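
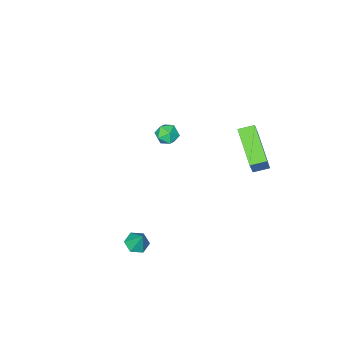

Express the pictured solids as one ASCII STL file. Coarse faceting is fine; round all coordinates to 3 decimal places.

solid 
facet normal -0.851 0.473 0.229
outer loop
vertex -2.896 1.583 3.217
vertex -2.265 3.243 2.135
vertex -3.762 0.829 1.555
endloop
endfacet
facet normal -0.303 -0.799 0.520
outer loop
vertex -3.055 0.437 1.365
vertex -2.896 1.583 3.217
vertex -3.762 0.829 1.555
endloop
endfacet
facet normal -0.851 0.473 0.229
outer loop
vertex -3.762 0.829 1.555
vertex -2.265 3.243 2.135
vertex -3.131 2.489 0.473
endloop
endfacet
facet normal -0.428 -0.374 -0.823
outer loop
vertex -3.131 2.489 0.473
vertex -3.055 0.437 1.365
vertex -3.762 0.829 1.555
endloop
endfacet
facet normal 0.428 0.374 0.823
outer loop
vertex -2.896 1.583 3.217
vertex -1.558 2.851 1.945
vertex -2.265 3.243 2.135
endloop
endfacet
facet normal -0.303 -0.799 0.520
outer loop
vertex -2.189 1.191 3.027
vertex -2.896 1.583 3.217
vertex -3.055 0.437 1.365
endloop
endfacet
facet normal 0.428 0.374 0.823
outer loop
vertex -2.189 1.191 3.027
vertex -1.558 2.851 1.945
vertex -2.896 1.583 3.217
endloop
endfacet
facet normal 0.303 0.799 -0.520
outer loop
vertex -2.265 3.243 2.135
vertex -1.558 2.851 1.945
vertex -3.131 2.489 0.473
endloop
endfacet
facet normal -0.428 -0.374 -0.823
outer loop
vertex -2.424 2.097 0.283
vertex -3.055 0.437 1.365
vertex -3.131 2.489 0.473
endloop
endfacet
facet normal 0.303 0.799 -0.520
outer loop
vertex -3.131 2.489 0.473
vertex -1.558 2.851 1.945
vertex -2.424 2.097 0.283
endloop
endfacet
facet normal 0.851 -0.473 -0.229
outer loop
vertex -2.424 2.097 0.283
vertex -2.189 1.191 3.027
vertex -3.055 0.437 1.365
endloop
endfacet
facet normal 0.851 -0.473 -0.229
outer loop
vertex -1.558 2.851 1.945
vertex -2.189 1.191 3.027
vertex -2.424 2.097 0.283
endloop
endfacet
facet normal -0.061 -0.482 -0.874
outer loop
vertex 4.042 0.685 -2.156
vertex 3.536 0.997 -2.293
vertex 4.083 1.216 -2.452
endloop
endfacet
facet normal 0.928 0.125 0.352
outer loop
vertex 4.042 0.685 -2.156
vertex 4.083 1.216 -2.452
vertex 3.604 1.543 -1.307
endloop
endfacet
facet normal -0.060 -0.484 -0.873
outer loop
vertex 4.083 1.216 -2.452
vertex 3.536 0.997 -2.293
vertex 3.577 1.528 -2.59
endloop
endfacet
facet normal 0.529 0.848 -0.021
outer loop
vertex 4.083 1.216 -2.452
vertex 3.577 1.528 -2.59
vertex 3.604 1.543 -1.307
endloop
endfacet
facet normal -0.060 -0.484 -0.873
outer loop
vertex 3.577 1.528 -2.59
vertex 3.536 0.997 -2.293
vertex 3.03 1.309 -2.431
endloop
endfacet
facet normal -0.372 0.928 -0.003
outer loop
vertex 3.577 1.528 -2.59
vertex 3.03 1.309 -2.431
vertex 3.604 1.543 -1.307
endloop
endfacet
facet normal -0.060 -0.484 -0.873
outer loop
vertex 3.03 1.309 -2.431
vertex 3.536 0.997 -2.293
vertex 2.989 0.778 -2.134
endloop
endfacet
facet normal -0.876 0.285 0.388
outer loop
vertex 3.03 1.309 -2.431
vertex 2.989 0.778 -2.134
vertex 3.604 1.543 -1.307
endloop
endfacet
facet normal -0.060 -0.484 -0.873
outer loop
vertex 2.989 0.778 -2.134
vertex 3.536 0.997 -2.293
vertex 3.495 0.466 -1.996
endloop
endfacet
facet normal -0.478 -0.439 0.761
outer loop
vertex 2.989 0.778 -2.134
vertex 3.495 0.466 -1.996
vertex 3.604 1.543 -1.307
endloop
endfacet
facet normal -0.062 -0.484 -0.873
outer loop
vertex 3.495 0.466 -1.996
vertex 3.536 0.997 -2.293
vertex 4.042 0.685 -2.156
endloop
endfacet
facet normal 0.425 -0.518 0.743
outer loop
vertex 3.495 0.466 -1.996
vertex 4.042 0.685 -2.156
vertex 3.604 1.543 -1.307
endloop
endfacet
facet normal -0.915 0.290 0.282
outer loop
vertex -2.322 -3.577 -0.744
vertex -2.097 -3.476 -0.118
vertex -2.077 -2.975 -0.568
endloop
endfacet
facet normal -0.799 0.444 -0.406
outer loop
vertex -2.322 -3.577 -0.744
vertex -2.077 -2.975 -0.568
vertex -1.92 -3.24 -1.167
endloop
endfacet
facet normal -0.646 -0.165 -0.745
outer loop
vertex -2.322 -3.577 -0.744
vertex -1.92 -3.24 -1.167
vertex -1.843 -3.904 -1.087
endloop
endfacet
facet normal -0.667 -0.695 -0.269
outer loop
vertex -2.322 -3.577 -0.744
vertex -1.843 -3.904 -1.087
vertex -1.953 -4.049 -0.439
endloop
endfacet
facet normal -0.833 -0.415 0.366
outer loop
vertex -2.322 -3.577 -0.744
vertex -1.953 -4.049 -0.439
vertex -2.097 -3.476 -0.118
endloop
endfacet
facet normal -0.224 0.868 -0.443
outer loop
vertex -1.92 -3.24 -1.167
vertex -2.077 -2.975 -0.568
vertex -1.447 -2.931 -0.801
endloop
endfacet
facet normal -0.414 0.617 0.669
outer loop
vertex -2.077 -2.975 -0.568
vertex -2.097 -3.476 -0.118
vertex -1.557 -3.076 -0.153
endloop
endfacet
facet normal -0.282 -0.522 0.805
outer loop
vertex -2.097 -3.476 -0.118
vertex -1.953 -4.049 -0.439
vertex -1.48 -3.74 -0.073
endloop
endfacet
facet normal -0.013 -0.975 -0.221
outer loop
vertex -1.953 -4.049 -0.439
vertex -1.843 -3.904 -1.087
vertex -1.323 -4.005 -0.672
endloop
endfacet
facet normal 0.022 -0.117 -0.993
outer loop
vertex -1.843 -3.904 -1.087
vertex -1.92 -3.24 -1.167
vertex -1.303 -3.504 -1.122
endloop
endfacet
facet normal 0.667 0.695 0.269
outer loop
vertex -1.078 -3.403 -0.496
vertex -1.447 -2.931 -0.801
vertex -1.557 -3.076 -0.153
endloop
endfacet
facet normal 0.646 0.165 0.745
outer loop
vertex -1.078 -3.403 -0.496
vertex -1.557 -3.076 -0.153
vertex -1.48 -3.74 -0.073
endloop
endfacet
facet normal 0.799 -0.444 0.406
outer loop
vertex -1.078 -3.403 -0.496
vertex -1.48 -3.74 -0.073
vertex -1.323 -4.005 -0.672
endloop
endfacet
facet normal 0.915 -0.290 -0.282
outer loop
vertex -1.078 -3.403 -0.496
vertex -1.323 -4.005 -0.672
vertex -1.303 -3.504 -1.122
endloop
endfacet
facet normal 0.833 0.415 -0.366
outer loop
vertex -1.078 -3.403 -0.496
vertex -1.303 -3.504 -1.122
vertex -1.447 -2.931 -0.801
endloop
endfacet
facet normal 0.013 0.975 0.221
outer loop
vertex -1.557 -3.076 -0.153
vertex -1.447 -2.931 -0.801
vertex -2.077 -2.975 -0.568
endloop
endfacet
facet normal -0.022 0.117 0.993
outer loop
vertex -1.48 -3.74 -0.073
vertex -1.557 -3.076 -0.153
vertex -2.097 -3.476 -0.118
endloop
endfacet
facet normal 0.224 -0.868 0.443
outer loop
vertex -1.323 -4.005 -0.672
vertex -1.48 -3.74 -0.073
vertex -1.953 -4.049 -0.439
endloop
endfacet
facet normal 0.414 -0.617 -0.669
outer loop
vertex -1.303 -3.504 -1.122
vertex -1.323 -4.005 -0.672
vertex -1.843 -3.904 -1.087
endloop
endfacet
facet normal 0.282 0.522 -0.805
outer loop
vertex -1.447 -2.931 -0.801
vertex -1.303 -3.504 -1.122
vertex -1.92 -3.24 -1.167
endloop
endfacet

endsolid


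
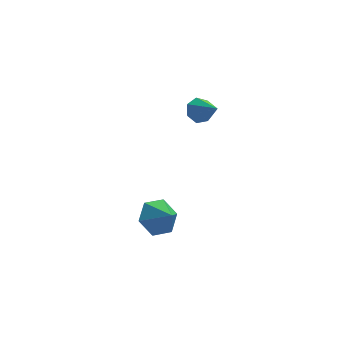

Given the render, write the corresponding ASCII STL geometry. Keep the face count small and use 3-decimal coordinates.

solid 
facet normal -0.439 0.703 -0.559
outer loop
vertex -0.148 -3.175 -3.019
vertex -0.996 -3.568 -2.848
vertex -0.658 -2.896 -2.268
endloop
endfacet
facet normal 0.837 0.067 0.543
outer loop
vertex -0.148 -3.175 -3.019
vertex -0.658 -2.896 -2.268
vertex -0.544 -4.292 -2.272
endloop
endfacet
facet normal -0.439 0.703 -0.559
outer loop
vertex -0.658 -2.896 -2.268
vertex -0.996 -3.568 -2.848
vertex -1.506 -3.289 -2.097
endloop
endfacet
facet normal 0.192 0.013 0.981
outer loop
vertex -0.658 -2.896 -2.268
vertex -1.506 -3.289 -2.097
vertex -0.544 -4.292 -2.272
endloop
endfacet
facet normal -0.439 0.703 -0.559
outer loop
vertex -1.506 -3.289 -2.097
vertex -0.996 -3.568 -2.848
vertex -1.844 -3.961 -2.677
endloop
endfacet
facet normal -0.371 -0.493 0.787
outer loop
vertex -1.506 -3.289 -2.097
vertex -1.844 -3.961 -2.677
vertex -0.544 -4.292 -2.272
endloop
endfacet
facet normal -0.439 0.703 -0.559
outer loop
vertex -1.844 -3.961 -2.677
vertex -0.996 -3.568 -2.848
vertex -1.334 -4.24 -3.428
endloop
endfacet
facet normal -0.289 -0.945 0.155
outer loop
vertex -1.844 -3.961 -2.677
vertex -1.334 -4.24 -3.428
vertex -0.544 -4.292 -2.272
endloop
endfacet
facet normal -0.439 0.703 -0.559
outer loop
vertex -1.334 -4.24 -3.428
vertex -0.996 -3.568 -2.848
vertex -0.486 -3.847 -3.599
endloop
endfacet
facet normal 0.356 -0.891 -0.283
outer loop
vertex -1.334 -4.24 -3.428
vertex -0.486 -3.847 -3.599
vertex -0.544 -4.292 -2.272
endloop
endfacet
facet normal -0.439 0.703 -0.559
outer loop
vertex -0.486 -3.847 -3.599
vertex -0.996 -3.568 -2.848
vertex -0.148 -3.175 -3.019
endloop
endfacet
facet normal 0.919 -0.385 -0.089
outer loop
vertex -0.486 -3.847 -3.599
vertex -0.148 -3.175 -3.019
vertex -0.544 -4.292 -2.272
endloop
endfacet
facet normal -0.421 0.755 -0.502
outer loop
vertex 1.233 -2.446 1.937
vertex 0.918 -2.263 2.476
vertex 1.504 -2.076 2.266
endloop
endfacet
facet normal 0.875 -0.308 -0.374
outer loop
vertex 1.233 -2.446 1.937
vertex 1.504 -2.076 2.266
vertex 1.462 -3.237 3.124
endloop
endfacet
facet normal -0.421 0.755 -0.503
outer loop
vertex 1.504 -2.076 2.266
vertex 0.918 -2.263 2.476
vertex 1.334 -1.847 2.752
endloop
endfacet
facet normal 0.953 0.157 0.259
outer loop
vertex 1.504 -2.076 2.266
vertex 1.334 -1.847 2.752
vertex 1.462 -3.237 3.124
endloop
endfacet
facet normal -0.422 0.755 -0.502
outer loop
vertex 1.334 -1.847 2.752
vertex 0.918 -2.263 2.476
vertex 0.851 -1.931 3.031
endloop
endfacet
facet normal 0.446 0.269 0.853
outer loop
vertex 1.334 -1.847 2.752
vertex 0.851 -1.931 3.031
vertex 1.462 -3.237 3.124
endloop
endfacet
facet normal -0.422 0.754 -0.502
outer loop
vertex 0.851 -1.931 3.031
vertex 0.918 -2.263 2.476
vertex 0.418 -2.266 2.892
endloop
endfacet
facet normal -0.266 -0.056 0.962
outer loop
vertex 0.851 -1.931 3.031
vertex 0.418 -2.266 2.892
vertex 1.462 -3.237 3.124
endloop
endfacet
facet normal -0.422 0.755 -0.502
outer loop
vertex 0.418 -2.266 2.892
vertex 0.918 -2.263 2.476
vertex 0.362 -2.598 2.44
endloop
endfacet
facet normal -0.646 -0.575 0.502
outer loop
vertex 0.418 -2.266 2.892
vertex 0.362 -2.598 2.44
vertex 1.462 -3.237 3.124
endloop
endfacet
facet normal -0.422 0.755 -0.502
outer loop
vertex 0.362 -2.598 2.44
vertex 0.918 -2.263 2.476
vertex 0.724 -2.678 2.015
endloop
endfacet
facet normal -0.408 -0.895 -0.179
outer loop
vertex 0.362 -2.598 2.44
vertex 0.724 -2.678 2.015
vertex 1.462 -3.237 3.124
endloop
endfacet
facet normal -0.421 0.755 -0.502
outer loop
vertex 0.724 -2.678 2.015
vertex 0.918 -2.263 2.476
vertex 1.233 -2.446 1.937
endloop
endfacet
facet normal 0.267 -0.777 -0.570
outer loop
vertex 0.724 -2.678 2.015
vertex 1.233 -2.446 1.937
vertex 1.462 -3.237 3.124
endloop
endfacet

endsolid


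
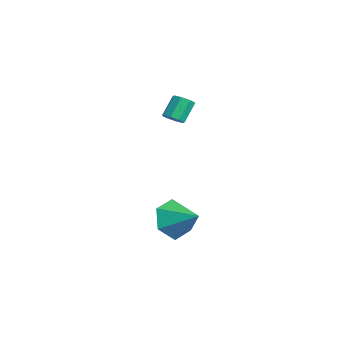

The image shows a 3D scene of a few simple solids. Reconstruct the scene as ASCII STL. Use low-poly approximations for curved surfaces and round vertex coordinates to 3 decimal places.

solid 
facet normal -0.746 -0.496 -0.444
outer loop
vertex 1.867 -3.591 -5.111
vertex 1.282 -3.485 -4.246
vertex 1.244 -2.754 -4.999
endloop
endfacet
facet normal 0.649 0.553 -0.523
outer loop
vertex 1.867 -3.591 -5.111
vertex 1.244 -2.754 -4.999
vertex 2.378 -2.755 -3.594
endloop
endfacet
facet normal -0.746 -0.496 -0.444
outer loop
vertex 1.244 -2.754 -4.999
vertex 1.282 -3.485 -4.246
vertex 0.658 -2.647 -4.134
endloop
endfacet
facet normal 0.083 0.994 -0.067
outer loop
vertex 1.244 -2.754 -4.999
vertex 0.658 -2.647 -4.134
vertex 2.378 -2.755 -3.594
endloop
endfacet
facet normal -0.746 -0.496 -0.444
outer loop
vertex 0.658 -2.647 -4.134
vertex 1.282 -3.485 -4.246
vertex 0.696 -3.378 -3.381
endloop
endfacet
facet normal -0.173 0.702 0.691
outer loop
vertex 0.658 -2.647 -4.134
vertex 0.696 -3.378 -3.381
vertex 2.378 -2.755 -3.594
endloop
endfacet
facet normal -0.746 -0.497 -0.444
outer loop
vertex 0.696 -3.378 -3.381
vertex 1.282 -3.485 -4.246
vertex 1.32 -4.215 -3.493
endloop
endfacet
facet normal 0.137 -0.031 0.990
outer loop
vertex 0.696 -3.378 -3.381
vertex 1.32 -4.215 -3.493
vertex 2.378 -2.755 -3.594
endloop
endfacet
facet normal -0.746 -0.496 -0.443
outer loop
vertex 1.32 -4.215 -3.493
vertex 1.282 -3.485 -4.246
vertex 1.905 -4.322 -4.358
endloop
endfacet
facet normal 0.702 -0.472 0.533
outer loop
vertex 1.32 -4.215 -3.493
vertex 1.905 -4.322 -4.358
vertex 2.378 -2.755 -3.594
endloop
endfacet
facet normal -0.746 -0.496 -0.444
outer loop
vertex 1.905 -4.322 -4.358
vertex 1.282 -3.485 -4.246
vertex 1.867 -3.591 -5.111
endloop
endfacet
facet normal 0.958 -0.180 -0.223
outer loop
vertex 1.905 -4.322 -4.358
vertex 1.867 -3.591 -5.111
vertex 2.378 -2.755 -3.594
endloop
endfacet
facet normal 0.359 -0.511 -0.781
outer loop
vertex -0.451 -2.533 0.402
vertex -0.767 -2.918 0.509
vertex -0.795 -2.498 0.221
endloop
endfacet
facet normal 0.307 0.855 -0.418
outer loop
vertex -0.451 -2.533 0.402
vertex -0.795 -2.498 0.221
vertex -0.857 -1.956 1.285
endloop
endfacet
facet normal 0.307 0.855 -0.418
outer loop
vertex -0.857 -1.956 1.285
vertex -0.795 -2.498 0.221
vertex -1.201 -1.921 1.104
endloop
endfacet
facet normal -0.360 0.509 0.782
outer loop
vertex -0.857 -1.956 1.285
vertex -1.201 -1.921 1.104
vertex -1.173 -2.342 1.391
endloop
endfacet
facet normal 0.359 -0.511 -0.781
outer loop
vertex -0.795 -2.498 0.221
vertex -0.767 -2.918 0.509
vertex -1.123 -2.71 0.209
endloop
endfacet
facet normal -0.408 0.667 -0.623
outer loop
vertex -0.795 -2.498 0.221
vertex -1.123 -2.71 0.209
vertex -1.201 -1.921 1.104
endloop
endfacet
facet normal -0.408 0.667 -0.623
outer loop
vertex -1.201 -1.921 1.104
vertex -1.123 -2.71 0.209
vertex -1.529 -2.133 1.092
endloop
endfacet
facet normal -0.358 0.510 0.782
outer loop
vertex -1.201 -1.921 1.104
vertex -1.529 -2.133 1.092
vertex -1.173 -2.342 1.391
endloop
endfacet
facet normal 0.360 -0.510 -0.781
outer loop
vertex -1.123 -2.71 0.209
vertex -0.767 -2.918 0.509
vertex -1.243 -3.044 0.372
endloop
endfacet
facet normal -0.881 0.090 -0.464
outer loop
vertex -1.123 -2.71 0.209
vertex -1.243 -3.044 0.372
vertex -1.529 -2.133 1.092
endloop
endfacet
facet normal -0.882 0.089 -0.463
outer loop
vertex -1.529 -2.133 1.092
vertex -1.243 -3.044 0.372
vertex -1.648 -2.467 1.255
endloop
endfacet
facet normal -0.358 0.509 0.782
outer loop
vertex -1.529 -2.133 1.092
vertex -1.648 -2.467 1.255
vertex -1.173 -2.342 1.391
endloop
endfacet
facet normal 0.360 -0.509 -0.782
outer loop
vertex -1.243 -3.044 0.372
vertex -0.767 -2.918 0.509
vertex -1.083 -3.304 0.615
endloop
endfacet
facet normal -0.839 -0.544 -0.029
outer loop
vertex -1.243 -3.044 0.372
vertex -1.083 -3.304 0.615
vertex -1.648 -2.467 1.255
endloop
endfacet
facet normal -0.839 -0.543 -0.031
outer loop
vertex -1.648 -2.467 1.255
vertex -1.083 -3.304 0.615
vertex -1.489 -2.727 1.498
endloop
endfacet
facet normal -0.358 0.511 0.781
outer loop
vertex -1.648 -2.467 1.255
vertex -1.489 -2.727 1.498
vertex -1.173 -2.342 1.391
endloop
endfacet
facet normal 0.360 -0.509 -0.782
outer loop
vertex -1.083 -3.304 0.615
vertex -0.767 -2.918 0.509
vertex -0.739 -3.339 0.796
endloop
endfacet
facet normal -0.307 -0.855 0.418
outer loop
vertex -1.083 -3.304 0.615
vertex -0.739 -3.339 0.796
vertex -1.489 -2.727 1.498
endloop
endfacet
facet normal -0.307 -0.855 0.418
outer loop
vertex -1.489 -2.727 1.498
vertex -0.739 -3.339 0.796
vertex -1.145 -2.762 1.679
endloop
endfacet
facet normal -0.359 0.511 0.781
outer loop
vertex -1.489 -2.727 1.498
vertex -1.145 -2.762 1.679
vertex -1.173 -2.342 1.391
endloop
endfacet
facet normal 0.358 -0.510 -0.782
outer loop
vertex -0.739 -3.339 0.796
vertex -0.767 -2.918 0.509
vertex -0.411 -3.127 0.808
endloop
endfacet
facet normal 0.408 -0.667 0.623
outer loop
vertex -0.739 -3.339 0.796
vertex -0.411 -3.127 0.808
vertex -1.145 -2.762 1.679
endloop
endfacet
facet normal 0.408 -0.667 0.623
outer loop
vertex -1.145 -2.762 1.679
vertex -0.411 -3.127 0.808
vertex -0.817 -2.55 1.691
endloop
endfacet
facet normal -0.359 0.511 0.781
outer loop
vertex -1.145 -2.762 1.679
vertex -0.817 -2.55 1.691
vertex -1.173 -2.342 1.391
endloop
endfacet
facet normal 0.358 -0.509 -0.782
outer loop
vertex -0.411 -3.127 0.808
vertex -0.767 -2.918 0.509
vertex -0.292 -2.793 0.645
endloop
endfacet
facet normal 0.882 -0.088 0.463
outer loop
vertex -0.411 -3.127 0.808
vertex -0.292 -2.793 0.645
vertex -0.817 -2.55 1.691
endloop
endfacet
facet normal 0.881 -0.091 0.463
outer loop
vertex -0.817 -2.55 1.691
vertex -0.292 -2.793 0.645
vertex -0.697 -2.216 1.528
endloop
endfacet
facet normal -0.360 0.510 0.781
outer loop
vertex -0.817 -2.55 1.691
vertex -0.697 -2.216 1.528
vertex -1.173 -2.342 1.391
endloop
endfacet
facet normal 0.358 -0.511 -0.781
outer loop
vertex -0.292 -2.793 0.645
vertex -0.767 -2.918 0.509
vertex -0.451 -2.533 0.402
endloop
endfacet
facet normal 0.840 0.542 0.031
outer loop
vertex -0.292 -2.793 0.645
vertex -0.451 -2.533 0.402
vertex -0.697 -2.216 1.528
endloop
endfacet
facet normal 0.839 0.544 0.030
outer loop
vertex -0.697 -2.216 1.528
vertex -0.451 -2.533 0.402
vertex -0.857 -1.956 1.285
endloop
endfacet
facet normal -0.360 0.509 0.782
outer loop
vertex -0.697 -2.216 1.528
vertex -0.857 -1.956 1.285
vertex -1.173 -2.342 1.391
endloop
endfacet

endsolid


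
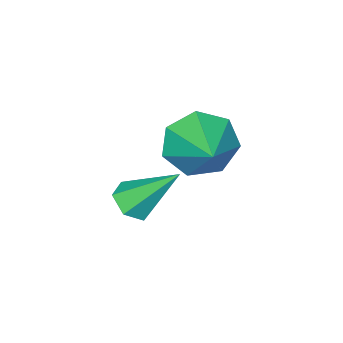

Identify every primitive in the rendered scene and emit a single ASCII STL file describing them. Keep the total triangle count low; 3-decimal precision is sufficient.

solid 
facet normal 0.301 -0.598 -0.743
outer loop
vertex -1.047 -0.569 3.367
vertex -1.425 -0.369 3.053
vertex -0.945 -0.145 3.067
endloop
endfacet
facet normal 0.805 0.201 0.558
outer loop
vertex -1.047 -0.569 3.367
vertex -0.945 -0.145 3.067
vertex -1.875 0.529 4.167
endloop
endfacet
facet normal 0.301 -0.598 -0.743
outer loop
vertex -0.945 -0.145 3.067
vertex -1.425 -0.369 3.053
vertex -1.322 0.056 2.753
endloop
endfacet
facet normal 0.520 0.850 -0.081
outer loop
vertex -0.945 -0.145 3.067
vertex -1.322 0.056 2.753
vertex -1.875 0.529 4.167
endloop
endfacet
facet normal 0.302 -0.598 -0.743
outer loop
vertex -1.322 0.056 2.753
vertex -1.425 -0.369 3.053
vertex -1.802 -0.169 2.739
endloop
endfacet
facet normal -0.375 0.825 -0.423
outer loop
vertex -1.322 0.056 2.753
vertex -1.802 -0.169 2.739
vertex -1.875 0.529 4.167
endloop
endfacet
facet normal 0.301 -0.598 -0.742
outer loop
vertex -1.802 -0.169 2.739
vertex -1.425 -0.369 3.053
vertex -1.905 -0.593 3.039
endloop
endfacet
facet normal -0.981 0.151 -0.124
outer loop
vertex -1.802 -0.169 2.739
vertex -1.905 -0.593 3.039
vertex -1.875 0.529 4.167
endloop
endfacet
facet normal 0.301 -0.598 -0.743
outer loop
vertex -1.905 -0.593 3.039
vertex -1.425 -0.369 3.053
vertex -1.527 -0.793 3.353
endloop
endfacet
facet normal -0.694 -0.501 0.517
outer loop
vertex -1.905 -0.593 3.039
vertex -1.527 -0.793 3.353
vertex -1.875 0.529 4.167
endloop
endfacet
facet normal 0.301 -0.598 -0.743
outer loop
vertex -1.527 -0.793 3.353
vertex -1.425 -0.369 3.053
vertex -1.047 -0.569 3.367
endloop
endfacet
facet normal 0.197 -0.476 0.857
outer loop
vertex -1.527 -0.793 3.353
vertex -1.047 -0.569 3.367
vertex -1.875 0.529 4.167
endloop
endfacet
facet normal -0.523 -0.744 -0.417
outer loop
vertex -3.246 -0.575 2.646
vertex -3.723 -0.646 3.37
vertex -3.87 -0.15 2.67
endloop
endfacet
facet normal 0.441 0.680 -0.586
outer loop
vertex -3.246 -0.575 2.646
vertex -3.87 -0.15 2.67
vertex -2.997 0.386 3.95
endloop
endfacet
facet normal -0.522 -0.744 -0.417
outer loop
vertex -3.87 -0.15 2.67
vertex -3.723 -0.646 3.37
vertex -4.383 -0.099 3.221
endloop
endfacet
facet normal -0.191 0.945 -0.265
outer loop
vertex -3.87 -0.15 2.67
vertex -4.383 -0.099 3.221
vertex -2.997 0.386 3.95
endloop
endfacet
facet normal -0.522 -0.744 -0.418
outer loop
vertex -4.383 -0.099 3.221
vertex -3.723 -0.646 3.37
vertex -4.4 -0.46 3.884
endloop
endfacet
facet normal -0.485 0.773 0.408
outer loop
vertex -4.383 -0.099 3.221
vertex -4.4 -0.46 3.884
vertex -2.997 0.386 3.95
endloop
endfacet
facet normal -0.522 -0.744 -0.418
outer loop
vertex -4.4 -0.46 3.884
vertex -3.723 -0.646 3.37
vertex -3.907 -0.961 4.16
endloop
endfacet
facet normal -0.221 0.294 0.930
outer loop
vertex -4.4 -0.46 3.884
vertex -3.907 -0.961 4.16
vertex -2.997 0.386 3.95
endloop
endfacet
facet normal -0.524 -0.742 -0.418
outer loop
vertex -3.907 -0.961 4.16
vertex -3.723 -0.646 3.37
vertex -3.276 -1.226 3.84
endloop
endfacet
facet normal 0.404 -0.132 0.905
outer loop
vertex -3.907 -0.961 4.16
vertex -3.276 -1.226 3.84
vertex -2.997 0.386 3.95
endloop
endfacet
facet normal -0.524 -0.742 -0.418
outer loop
vertex -3.276 -1.226 3.84
vertex -3.723 -0.646 3.37
vertex -2.982 -1.054 3.166
endloop
endfacet
facet normal 0.917 -0.183 0.353
outer loop
vertex -3.276 -1.226 3.84
vertex -2.982 -1.054 3.166
vertex -2.997 0.386 3.95
endloop
endfacet
facet normal -0.524 -0.742 -0.418
outer loop
vertex -2.982 -1.054 3.166
vertex -3.723 -0.646 3.37
vertex -3.246 -0.575 2.646
endloop
endfacet
facet normal 0.934 0.178 -0.310
outer loop
vertex -2.982 -1.054 3.166
vertex -3.246 -0.575 2.646
vertex -2.997 0.386 3.95
endloop
endfacet

endsolid


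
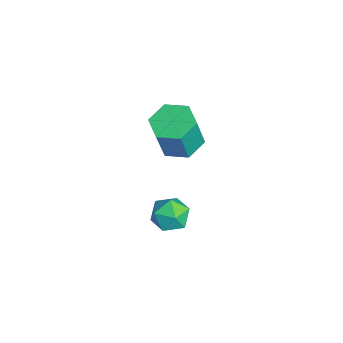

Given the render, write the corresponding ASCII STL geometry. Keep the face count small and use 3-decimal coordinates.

solid 
facet normal -0.196 0.227 -0.954
outer loop
vertex -2.812 -2.711 0.224
vertex -3.312 -2.012 0.493
vertex -2.432 -1.903 0.338
endloop
endfacet
facet normal 0.885 -0.378 -0.272
outer loop
vertex -2.812 -2.711 0.224
vertex -2.432 -1.903 0.338
vertex -2.489 -3.086 1.797
endloop
endfacet
facet normal 0.884 -0.379 -0.273
outer loop
vertex -2.489 -3.086 1.797
vertex -2.432 -1.903 0.338
vertex -2.108 -2.279 1.912
endloop
endfacet
facet normal 0.196 -0.229 0.954
outer loop
vertex -2.489 -3.086 1.797
vertex -2.108 -2.279 1.912
vertex -2.988 -2.388 2.067
endloop
endfacet
facet normal -0.196 0.229 -0.954
outer loop
vertex -2.432 -1.903 0.338
vertex -3.312 -2.012 0.493
vertex -2.931 -1.205 0.608
endloop
endfacet
facet normal 0.808 0.588 -0.026
outer loop
vertex -2.432 -1.903 0.338
vertex -2.931 -1.205 0.608
vertex -2.108 -2.279 1.912
endloop
endfacet
facet normal 0.808 0.588 -0.026
outer loop
vertex -2.108 -2.279 1.912
vertex -2.931 -1.205 0.608
vertex -2.608 -1.58 2.182
endloop
endfacet
facet normal 0.196 -0.228 0.954
outer loop
vertex -2.108 -2.279 1.912
vertex -2.608 -1.58 2.182
vertex -2.988 -2.388 2.067
endloop
endfacet
facet normal -0.196 0.229 -0.954
outer loop
vertex -2.931 -1.205 0.608
vertex -3.312 -2.012 0.493
vertex -3.811 -1.314 0.763
endloop
endfacet
facet normal -0.076 0.966 0.246
outer loop
vertex -2.931 -1.205 0.608
vertex -3.811 -1.314 0.763
vertex -2.608 -1.58 2.182
endloop
endfacet
facet normal -0.077 0.966 0.246
outer loop
vertex -2.608 -1.58 2.182
vertex -3.811 -1.314 0.763
vertex -3.488 -1.689 2.336
endloop
endfacet
facet normal 0.195 -0.228 0.954
outer loop
vertex -2.608 -1.58 2.182
vertex -3.488 -1.689 2.336
vertex -2.988 -2.388 2.067
endloop
endfacet
facet normal -0.196 0.229 -0.954
outer loop
vertex -3.811 -1.314 0.763
vertex -3.312 -2.012 0.493
vertex -4.192 -2.121 0.648
endloop
endfacet
facet normal -0.885 0.379 0.272
outer loop
vertex -3.811 -1.314 0.763
vertex -4.192 -2.121 0.648
vertex -3.488 -1.689 2.336
endloop
endfacet
facet normal -0.885 0.378 0.272
outer loop
vertex -3.488 -1.689 2.336
vertex -4.192 -2.121 0.648
vertex -3.868 -2.497 2.222
endloop
endfacet
facet normal 0.196 -0.227 0.954
outer loop
vertex -3.488 -1.689 2.336
vertex -3.868 -2.497 2.222
vertex -2.988 -2.388 2.067
endloop
endfacet
facet normal -0.196 0.228 -0.954
outer loop
vertex -4.192 -2.121 0.648
vertex -3.312 -2.012 0.493
vertex -3.692 -2.82 0.378
endloop
endfacet
facet normal -0.808 -0.588 0.026
outer loop
vertex -4.192 -2.121 0.648
vertex -3.692 -2.82 0.378
vertex -3.868 -2.497 2.222
endloop
endfacet
facet normal -0.808 -0.588 0.026
outer loop
vertex -3.868 -2.497 2.222
vertex -3.692 -2.82 0.378
vertex -3.369 -3.195 1.952
endloop
endfacet
facet normal 0.196 -0.229 0.954
outer loop
vertex -3.868 -2.497 2.222
vertex -3.369 -3.195 1.952
vertex -2.988 -2.388 2.067
endloop
endfacet
facet normal -0.195 0.228 -0.954
outer loop
vertex -3.692 -2.82 0.378
vertex -3.312 -2.012 0.493
vertex -2.812 -2.711 0.224
endloop
endfacet
facet normal 0.077 -0.966 -0.246
outer loop
vertex -3.692 -2.82 0.378
vertex -2.812 -2.711 0.224
vertex -3.369 -3.195 1.952
endloop
endfacet
facet normal 0.076 -0.966 -0.246
outer loop
vertex -3.369 -3.195 1.952
vertex -2.812 -2.711 0.224
vertex -2.489 -3.086 1.797
endloop
endfacet
facet normal 0.196 -0.229 0.954
outer loop
vertex -3.369 -3.195 1.952
vertex -2.489 -3.086 1.797
vertex -2.988 -2.388 2.067
endloop
endfacet
facet normal -0.349 0.614 0.708
outer loop
vertex -2.964 -2.231 -2.767
vertex -2.453 -2.579 -2.213
vertex -2.2 -1.924 -2.656
endloop
endfacet
facet normal -0.380 0.922 0.066
outer loop
vertex -2.964 -2.231 -2.767
vertex -2.2 -1.924 -2.656
vertex -2.511 -1.997 -3.423
endloop
endfacet
facet normal -0.781 0.512 -0.357
outer loop
vertex -2.964 -2.231 -2.767
vertex -2.511 -1.997 -3.423
vertex -2.956 -2.698 -3.454
endloop
endfacet
facet normal -0.998 -0.051 0.023
outer loop
vertex -2.964 -2.231 -2.767
vertex -2.956 -2.698 -3.454
vertex -2.92 -3.058 -2.706
endloop
endfacet
facet normal -0.731 0.011 0.682
outer loop
vertex -2.964 -2.231 -2.767
vertex -2.92 -3.058 -2.706
vertex -2.453 -2.579 -2.213
endloop
endfacet
facet normal 0.281 0.938 -0.203
outer loop
vertex -2.511 -1.997 -3.423
vertex -2.2 -1.924 -2.656
vertex -1.72 -2.202 -3.274
endloop
endfacet
facet normal 0.331 0.438 0.836
outer loop
vertex -2.2 -1.924 -2.656
vertex -2.453 -2.579 -2.213
vertex -1.684 -2.562 -2.526
endloop
endfacet
facet normal -0.288 -0.536 0.794
outer loop
vertex -2.453 -2.579 -2.213
vertex -2.92 -3.058 -2.706
vertex -2.129 -3.263 -2.557
endloop
endfacet
facet normal -0.720 -0.638 -0.272
outer loop
vertex -2.92 -3.058 -2.706
vertex -2.956 -2.698 -3.454
vertex -2.44 -3.336 -3.324
endloop
endfacet
facet normal -0.368 0.273 -0.889
outer loop
vertex -2.956 -2.698 -3.454
vertex -2.511 -1.997 -3.423
vertex -2.187 -2.681 -3.767
endloop
endfacet
facet normal 0.998 0.051 -0.023
outer loop
vertex -1.676 -3.029 -3.213
vertex -1.72 -2.202 -3.274
vertex -1.684 -2.562 -2.526
endloop
endfacet
facet normal 0.781 -0.512 0.357
outer loop
vertex -1.676 -3.029 -3.213
vertex -1.684 -2.562 -2.526
vertex -2.129 -3.263 -2.557
endloop
endfacet
facet normal 0.380 -0.922 -0.066
outer loop
vertex -1.676 -3.029 -3.213
vertex -2.129 -3.263 -2.557
vertex -2.44 -3.336 -3.324
endloop
endfacet
facet normal 0.349 -0.614 -0.708
outer loop
vertex -1.676 -3.029 -3.213
vertex -2.44 -3.336 -3.324
vertex -2.187 -2.681 -3.767
endloop
endfacet
facet normal 0.731 -0.011 -0.682
outer loop
vertex -1.676 -3.029 -3.213
vertex -2.187 -2.681 -3.767
vertex -1.72 -2.202 -3.274
endloop
endfacet
facet normal 0.720 0.638 0.272
outer loop
vertex -1.684 -2.562 -2.526
vertex -1.72 -2.202 -3.274
vertex -2.2 -1.924 -2.656
endloop
endfacet
facet normal 0.368 -0.273 0.889
outer loop
vertex -2.129 -3.263 -2.557
vertex -1.684 -2.562 -2.526
vertex -2.453 -2.579 -2.213
endloop
endfacet
facet normal -0.281 -0.938 0.203
outer loop
vertex -2.44 -3.336 -3.324
vertex -2.129 -3.263 -2.557
vertex -2.92 -3.058 -2.706
endloop
endfacet
facet normal -0.331 -0.438 -0.836
outer loop
vertex -2.187 -2.681 -3.767
vertex -2.44 -3.336 -3.324
vertex -2.956 -2.698 -3.454
endloop
endfacet
facet normal 0.288 0.536 -0.794
outer loop
vertex -1.72 -2.202 -3.274
vertex -2.187 -2.681 -3.767
vertex -2.511 -1.997 -3.423
endloop
endfacet

endsolid


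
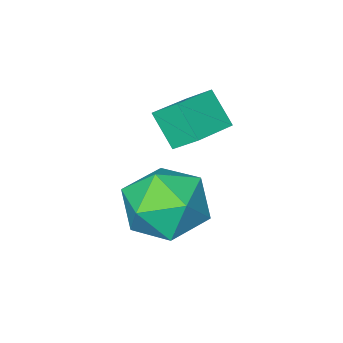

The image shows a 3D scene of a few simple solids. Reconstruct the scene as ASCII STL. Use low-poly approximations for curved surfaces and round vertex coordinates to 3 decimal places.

solid 
facet normal -0.949 -0.274 -0.159
outer loop
vertex -3.932 -0.935 3.87
vertex -4.23 -0.258 4.482
vertex -4.008 -0.144 2.958
endloop
endfacet
facet normal 0.311 -0.705 -0.637
outer loop
vertex -2.69 0.238 3.178
vertex -3.932 -0.935 3.87
vertex -4.008 -0.144 2.958
endloop
endfacet
facet normal -0.948 -0.275 -0.159
outer loop
vertex -4.008 -0.144 2.958
vertex -4.23 -0.258 4.482
vertex -4.307 0.533 3.57
endloop
endfacet
facet normal -0.064 0.654 -0.754
outer loop
vertex -4.307 0.533 3.57
vertex -2.69 0.238 3.178
vertex -4.008 -0.144 2.958
endloop
endfacet
facet normal 0.064 -0.654 0.754
outer loop
vertex -3.932 -0.935 3.87
vertex -2.912 0.124 4.702
vertex -4.23 -0.258 4.482
endloop
endfacet
facet normal 0.311 -0.705 -0.638
outer loop
vertex -2.613 -0.553 4.09
vertex -3.932 -0.935 3.87
vertex -2.69 0.238 3.178
endloop
endfacet
facet normal 0.064 -0.654 0.754
outer loop
vertex -2.613 -0.553 4.09
vertex -2.912 0.124 4.702
vertex -3.932 -0.935 3.87
endloop
endfacet
facet normal -0.311 0.705 0.638
outer loop
vertex -4.23 -0.258 4.482
vertex -2.912 0.124 4.702
vertex -4.307 0.533 3.57
endloop
endfacet
facet normal -0.064 0.654 -0.754
outer loop
vertex -2.988 0.915 3.79
vertex -2.69 0.238 3.178
vertex -4.307 0.533 3.57
endloop
endfacet
facet normal -0.311 0.705 0.637
outer loop
vertex -4.307 0.533 3.57
vertex -2.912 0.124 4.702
vertex -2.988 0.915 3.79
endloop
endfacet
facet normal 0.948 0.275 0.158
outer loop
vertex -2.988 0.915 3.79
vertex -2.613 -0.553 4.09
vertex -2.69 0.238 3.178
endloop
endfacet
facet normal 0.948 0.275 0.159
outer loop
vertex -2.912 0.124 4.702
vertex -2.613 -0.553 4.09
vertex -2.988 0.915 3.79
endloop
endfacet
facet normal -0.201 0.403 0.893
outer loop
vertex -2.013 1.791 2.338
vertex -2.985 1.03 2.463
vertex -1.867 0.681 2.872
endloop
endfacet
facet normal 0.499 0.428 0.754
outer loop
vertex -2.013 1.791 2.338
vertex -1.867 0.681 2.872
vertex -1.017 1.101 2.071
endloop
endfacet
facet normal 0.590 0.794 0.148
outer loop
vertex -2.013 1.791 2.338
vertex -1.017 1.101 2.071
vertex -1.61 1.71 1.167
endloop
endfacet
facet normal -0.053 0.995 -0.087
outer loop
vertex -2.013 1.791 2.338
vertex -1.61 1.71 1.167
vertex -2.826 1.666 1.409
endloop
endfacet
facet normal -0.542 0.753 0.373
outer loop
vertex -2.013 1.791 2.338
vertex -2.826 1.666 1.409
vertex -2.985 1.03 2.463
endloop
endfacet
facet normal 0.726 -0.240 0.644
outer loop
vertex -1.017 1.101 2.071
vertex -1.867 0.681 2.872
vertex -1.374 -0.086 2.031
endloop
endfacet
facet normal -0.406 -0.281 0.870
outer loop
vertex -1.867 0.681 2.872
vertex -2.985 1.03 2.463
vertex -2.59 -0.13 2.273
endloop
endfacet
facet normal -0.957 0.287 0.029
outer loop
vertex -2.985 1.03 2.463
vertex -2.826 1.666 1.409
vertex -3.183 0.479 1.369
endloop
endfacet
facet normal -0.167 0.678 -0.716
outer loop
vertex -2.826 1.666 1.409
vertex -1.61 1.71 1.167
vertex -2.333 0.899 0.568
endloop
endfacet
facet normal 0.874 0.352 -0.336
outer loop
vertex -1.61 1.71 1.167
vertex -1.017 1.101 2.071
vertex -1.215 0.55 0.977
endloop
endfacet
facet normal 0.053 -0.995 0.087
outer loop
vertex -2.187 -0.211 1.102
vertex -1.374 -0.086 2.031
vertex -2.59 -0.13 2.273
endloop
endfacet
facet normal -0.590 -0.794 -0.148
outer loop
vertex -2.187 -0.211 1.102
vertex -2.59 -0.13 2.273
vertex -3.183 0.479 1.369
endloop
endfacet
facet normal -0.499 -0.428 -0.754
outer loop
vertex -2.187 -0.211 1.102
vertex -3.183 0.479 1.369
vertex -2.333 0.899 0.568
endloop
endfacet
facet normal 0.201 -0.403 -0.893
outer loop
vertex -2.187 -0.211 1.102
vertex -2.333 0.899 0.568
vertex -1.215 0.55 0.977
endloop
endfacet
facet normal 0.542 -0.753 -0.373
outer loop
vertex -2.187 -0.211 1.102
vertex -1.215 0.55 0.977
vertex -1.374 -0.086 2.031
endloop
endfacet
facet normal 0.167 -0.678 0.716
outer loop
vertex -2.59 -0.13 2.273
vertex -1.374 -0.086 2.031
vertex -1.867 0.681 2.872
endloop
endfacet
facet normal -0.874 -0.352 0.336
outer loop
vertex -3.183 0.479 1.369
vertex -2.59 -0.13 2.273
vertex -2.985 1.03 2.463
endloop
endfacet
facet normal -0.726 0.240 -0.644
outer loop
vertex -2.333 0.899 0.568
vertex -3.183 0.479 1.369
vertex -2.826 1.666 1.409
endloop
endfacet
facet normal 0.406 0.281 -0.870
outer loop
vertex -1.215 0.55 0.977
vertex -2.333 0.899 0.568
vertex -1.61 1.71 1.167
endloop
endfacet
facet normal 0.957 -0.287 -0.029
outer loop
vertex -1.374 -0.086 2.031
vertex -1.215 0.55 0.977
vertex -1.017 1.101 2.071
endloop
endfacet

endsolid


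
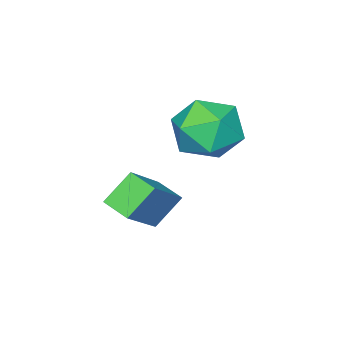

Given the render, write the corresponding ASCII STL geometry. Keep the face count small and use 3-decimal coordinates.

solid 
facet normal -0.744 -0.170 -0.646
outer loop
vertex 0.245 1.792 -1.958
vertex 0.244 2.73 -2.204
vertex 1.107 1.549 -2.887
endloop
endfacet
facet normal 0.001 -0.967 0.254
outer loop
vertex 2.596 1.89 -1.596
vertex 0.245 1.792 -1.958
vertex 1.107 1.549 -2.887
endloop
endfacet
facet normal -0.744 -0.170 -0.646
outer loop
vertex 1.107 1.549 -2.887
vertex 0.244 2.73 -2.204
vertex 1.106 2.487 -3.133
endloop
endfacet
facet normal 0.668 -0.188 -0.720
outer loop
vertex 1.106 2.487 -3.133
vertex 2.596 1.89 -1.596
vertex 1.107 1.549 -2.887
endloop
endfacet
facet normal -0.668 0.188 0.720
outer loop
vertex 0.245 1.792 -1.958
vertex 1.733 3.071 -0.913
vertex 0.244 2.73 -2.204
endloop
endfacet
facet normal 0.001 -0.967 0.254
outer loop
vertex 1.734 2.133 -0.667
vertex 0.245 1.792 -1.958
vertex 2.596 1.89 -1.596
endloop
endfacet
facet normal -0.668 0.188 0.720
outer loop
vertex 1.734 2.133 -0.667
vertex 1.733 3.071 -0.913
vertex 0.245 1.792 -1.958
endloop
endfacet
facet normal -0.001 0.967 -0.254
outer loop
vertex 0.244 2.73 -2.204
vertex 1.733 3.071 -0.913
vertex 1.106 2.487 -3.133
endloop
endfacet
facet normal 0.668 -0.188 -0.720
outer loop
vertex 2.595 2.828 -1.842
vertex 2.596 1.89 -1.596
vertex 1.106 2.487 -3.133
endloop
endfacet
facet normal -0.001 0.967 -0.254
outer loop
vertex 1.106 2.487 -3.133
vertex 1.733 3.071 -0.913
vertex 2.595 2.828 -1.842
endloop
endfacet
facet normal 0.744 0.170 0.646
outer loop
vertex 2.595 2.828 -1.842
vertex 1.734 2.133 -0.667
vertex 2.596 1.89 -1.596
endloop
endfacet
facet normal 0.744 0.170 0.646
outer loop
vertex 1.733 3.071 -0.913
vertex 1.734 2.133 -0.667
vertex 2.595 2.828 -1.842
endloop
endfacet
facet normal -0.832 0.552 0.056
outer loop
vertex -1.55 3.521 -0.173
vertex -2.216 2.548 -0.485
vertex -1.985 2.777 0.691
endloop
endfacet
facet normal -0.337 0.791 0.511
outer loop
vertex -1.55 3.521 -0.173
vertex -1.985 2.777 0.691
vertex -0.847 3.209 0.774
endloop
endfacet
facet normal 0.245 0.960 0.134
outer loop
vertex -1.55 3.521 -0.173
vertex -0.847 3.209 0.774
vertex -0.375 3.246 -0.35
endloop
endfacet
facet normal 0.110 0.826 -0.553
outer loop
vertex -1.55 3.521 -0.173
vertex -0.375 3.246 -0.35
vertex -1.221 2.837 -1.128
endloop
endfacet
facet normal -0.556 0.573 -0.602
outer loop
vertex -1.55 3.521 -0.173
vertex -1.221 2.837 -1.128
vertex -2.216 2.548 -0.485
endloop
endfacet
facet normal -0.167 0.257 0.952
outer loop
vertex -0.847 3.209 0.774
vertex -1.985 2.777 0.691
vertex -1.079 2.043 1.048
endloop
endfacet
facet normal -0.968 -0.130 0.215
outer loop
vertex -1.985 2.777 0.691
vertex -2.216 2.548 -0.485
vertex -1.925 1.634 0.27
endloop
endfacet
facet normal -0.520 -0.096 -0.848
outer loop
vertex -2.216 2.548 -0.485
vertex -1.221 2.837 -1.128
vertex -1.453 1.671 -0.854
endloop
endfacet
facet normal 0.557 0.313 -0.770
outer loop
vertex -1.221 2.837 -1.128
vertex -0.375 3.246 -0.35
vertex -0.315 2.103 -0.771
endloop
endfacet
facet normal 0.775 0.530 0.343
outer loop
vertex -0.375 3.246 -0.35
vertex -0.847 3.209 0.774
vertex -0.084 2.332 0.405
endloop
endfacet
facet normal -0.110 -0.826 0.553
outer loop
vertex -0.75 1.359 0.093
vertex -1.079 2.043 1.048
vertex -1.925 1.634 0.27
endloop
endfacet
facet normal -0.245 -0.960 -0.134
outer loop
vertex -0.75 1.359 0.093
vertex -1.925 1.634 0.27
vertex -1.453 1.671 -0.854
endloop
endfacet
facet normal 0.337 -0.791 -0.511
outer loop
vertex -0.75 1.359 0.093
vertex -1.453 1.671 -0.854
vertex -0.315 2.103 -0.771
endloop
endfacet
facet normal 0.832 -0.552 -0.056
outer loop
vertex -0.75 1.359 0.093
vertex -0.315 2.103 -0.771
vertex -0.084 2.332 0.405
endloop
endfacet
facet normal 0.556 -0.573 0.602
outer loop
vertex -0.75 1.359 0.093
vertex -0.084 2.332 0.405
vertex -1.079 2.043 1.048
endloop
endfacet
facet normal -0.557 -0.313 0.770
outer loop
vertex -1.925 1.634 0.27
vertex -1.079 2.043 1.048
vertex -1.985 2.777 0.691
endloop
endfacet
facet normal -0.775 -0.530 -0.343
outer loop
vertex -1.453 1.671 -0.854
vertex -1.925 1.634 0.27
vertex -2.216 2.548 -0.485
endloop
endfacet
facet normal 0.167 -0.257 -0.952
outer loop
vertex -0.315 2.103 -0.771
vertex -1.453 1.671 -0.854
vertex -1.221 2.837 -1.128
endloop
endfacet
facet normal 0.968 0.130 -0.215
outer loop
vertex -0.084 2.332 0.405
vertex -0.315 2.103 -0.771
vertex -0.375 3.246 -0.35
endloop
endfacet
facet normal 0.520 0.096 0.848
outer loop
vertex -1.079 2.043 1.048
vertex -0.084 2.332 0.405
vertex -0.847 3.209 0.774
endloop
endfacet

endsolid


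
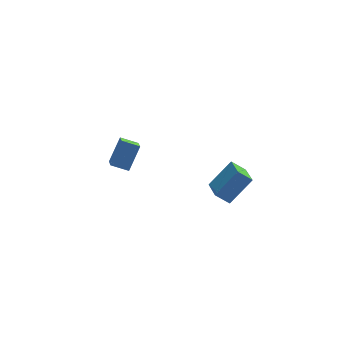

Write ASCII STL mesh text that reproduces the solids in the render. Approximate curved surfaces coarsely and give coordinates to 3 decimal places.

solid 
facet normal -0.740 0.184 0.647
outer loop
vertex 1.64 -4.405 5.015
vertex 1.618 -2.757 4.521
vertex 0.206 -4.875 3.51
endloop
endfacet
facet normal 0.013 -0.958 0.287
outer loop
vertex 1.042 -5.083 2.779
vertex 1.64 -4.405 5.015
vertex 0.206 -4.875 3.51
endloop
endfacet
facet normal -0.740 0.184 0.647
outer loop
vertex 0.206 -4.875 3.51
vertex 1.618 -2.757 4.521
vertex 0.185 -3.227 3.017
endloop
endfacet
facet normal -0.673 -0.220 -0.707
outer loop
vertex 0.185 -3.227 3.017
vertex 1.042 -5.083 2.779
vertex 0.206 -4.875 3.51
endloop
endfacet
facet normal 0.673 0.221 0.706
outer loop
vertex 1.64 -4.405 5.015
vertex 2.454 -2.965 3.79
vertex 1.618 -2.757 4.521
endloop
endfacet
facet normal 0.013 -0.958 0.287
outer loop
vertex 2.475 -4.613 4.283
vertex 1.64 -4.405 5.015
vertex 1.042 -5.083 2.779
endloop
endfacet
facet normal 0.673 0.220 0.706
outer loop
vertex 2.475 -4.613 4.283
vertex 2.454 -2.965 3.79
vertex 1.64 -4.405 5.015
endloop
endfacet
facet normal -0.013 0.958 -0.287
outer loop
vertex 1.618 -2.757 4.521
vertex 2.454 -2.965 3.79
vertex 0.185 -3.227 3.017
endloop
endfacet
facet normal -0.673 -0.220 -0.706
outer loop
vertex 1.02 -3.435 2.285
vertex 1.042 -5.083 2.779
vertex 0.185 -3.227 3.017
endloop
endfacet
facet normal -0.013 0.958 -0.287
outer loop
vertex 0.185 -3.227 3.017
vertex 2.454 -2.965 3.79
vertex 1.02 -3.435 2.285
endloop
endfacet
facet normal 0.740 -0.184 -0.647
outer loop
vertex 1.02 -3.435 2.285
vertex 2.475 -4.613 4.283
vertex 1.042 -5.083 2.779
endloop
endfacet
facet normal 0.740 -0.184 -0.647
outer loop
vertex 2.454 -2.965 3.79
vertex 2.475 -4.613 4.283
vertex 1.02 -3.435 2.285
endloop
endfacet
facet normal -0.450 -0.465 -0.763
outer loop
vertex -4.759 2.467 0.676
vertex -4.59 4.123 -0.433
vertex -3.674 2.084 0.27
endloop
endfacet
facet normal -0.084 -0.828 0.555
outer loop
vertex -2.81 2.977 1.733
vertex -4.759 2.467 0.676
vertex -3.674 2.084 0.27
endloop
endfacet
facet normal -0.450 -0.465 -0.762
outer loop
vertex -3.674 2.084 0.27
vertex -4.59 4.123 -0.433
vertex -3.505 3.74 -0.84
endloop
endfacet
facet normal 0.889 -0.314 -0.333
outer loop
vertex -3.505 3.74 -0.84
vertex -2.81 2.977 1.733
vertex -3.674 2.084 0.27
endloop
endfacet
facet normal -0.889 0.314 0.333
outer loop
vertex -4.759 2.467 0.676
vertex -3.726 5.016 1.03
vertex -4.59 4.123 -0.433
endloop
endfacet
facet normal -0.084 -0.828 0.555
outer loop
vertex -3.895 3.36 2.14
vertex -4.759 2.467 0.676
vertex -2.81 2.977 1.733
endloop
endfacet
facet normal -0.889 0.314 0.333
outer loop
vertex -3.895 3.36 2.14
vertex -3.726 5.016 1.03
vertex -4.759 2.467 0.676
endloop
endfacet
facet normal 0.084 0.828 -0.555
outer loop
vertex -4.59 4.123 -0.433
vertex -3.726 5.016 1.03
vertex -3.505 3.74 -0.84
endloop
endfacet
facet normal 0.889 -0.314 -0.333
outer loop
vertex -2.641 4.633 0.624
vertex -2.81 2.977 1.733
vertex -3.505 3.74 -0.84
endloop
endfacet
facet normal 0.085 0.828 -0.555
outer loop
vertex -3.505 3.74 -0.84
vertex -3.726 5.016 1.03
vertex -2.641 4.633 0.624
endloop
endfacet
facet normal 0.450 0.465 0.763
outer loop
vertex -2.641 4.633 0.624
vertex -3.895 3.36 2.14
vertex -2.81 2.977 1.733
endloop
endfacet
facet normal 0.450 0.465 0.763
outer loop
vertex -3.726 5.016 1.03
vertex -3.895 3.36 2.14
vertex -2.641 4.633 0.624
endloop
endfacet

endsolid


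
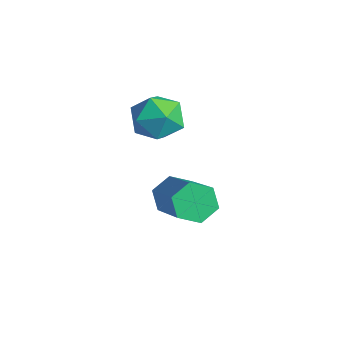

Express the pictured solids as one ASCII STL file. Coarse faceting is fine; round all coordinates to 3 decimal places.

solid 
facet normal -0.332 0.393 0.857
outer loop
vertex 0.056 -1.189 1.243
vertex 0.569 -1.619 1.639
vertex 0.767 -0.909 1.39
endloop
endfacet
facet normal -0.404 0.857 0.320
outer loop
vertex 0.056 -1.189 1.243
vertex 0.767 -0.909 1.39
vertex 0.444 -0.8 0.691
endloop
endfacet
facet normal -0.813 0.554 -0.180
outer loop
vertex 0.056 -1.189 1.243
vertex 0.444 -0.8 0.691
vertex 0.046 -1.443 0.508
endloop
endfacet
facet normal -0.994 -0.098 0.047
outer loop
vertex 0.056 -1.189 1.243
vertex 0.046 -1.443 0.508
vertex 0.124 -1.95 1.093
endloop
endfacet
facet normal -0.698 -0.198 0.689
outer loop
vertex 0.056 -1.189 1.243
vertex 0.124 -1.95 1.093
vertex 0.569 -1.619 1.639
endloop
endfacet
facet normal 0.242 0.969 0.039
outer loop
vertex 0.444 -0.8 0.691
vertex 0.767 -0.909 1.39
vertex 1.196 -0.99 0.747
endloop
endfacet
facet normal 0.358 0.219 0.908
outer loop
vertex 0.767 -0.909 1.39
vertex 0.569 -1.619 1.639
vertex 1.274 -1.497 1.332
endloop
endfacet
facet normal -0.233 -0.736 0.636
outer loop
vertex 0.569 -1.619 1.639
vertex 0.124 -1.95 1.093
vertex 0.876 -2.14 1.149
endloop
endfacet
facet normal -0.712 -0.575 -0.403
outer loop
vertex 0.124 -1.95 1.093
vertex 0.046 -1.443 0.508
vertex 0.553 -2.031 0.45
endloop
endfacet
facet normal -0.419 0.479 -0.772
outer loop
vertex 0.046 -1.443 0.508
vertex 0.444 -0.8 0.691
vertex 0.751 -1.321 0.201
endloop
endfacet
facet normal 0.994 0.098 -0.047
outer loop
vertex 1.264 -1.751 0.597
vertex 1.196 -0.99 0.747
vertex 1.274 -1.497 1.332
endloop
endfacet
facet normal 0.813 -0.554 0.180
outer loop
vertex 1.264 -1.751 0.597
vertex 1.274 -1.497 1.332
vertex 0.876 -2.14 1.149
endloop
endfacet
facet normal 0.404 -0.857 -0.320
outer loop
vertex 1.264 -1.751 0.597
vertex 0.876 -2.14 1.149
vertex 0.553 -2.031 0.45
endloop
endfacet
facet normal 0.332 -0.393 -0.857
outer loop
vertex 1.264 -1.751 0.597
vertex 0.553 -2.031 0.45
vertex 0.751 -1.321 0.201
endloop
endfacet
facet normal 0.698 0.198 -0.689
outer loop
vertex 1.264 -1.751 0.597
vertex 0.751 -1.321 0.201
vertex 1.196 -0.99 0.747
endloop
endfacet
facet normal 0.712 0.575 0.403
outer loop
vertex 1.274 -1.497 1.332
vertex 1.196 -0.99 0.747
vertex 0.767 -0.909 1.39
endloop
endfacet
facet normal 0.419 -0.479 0.772
outer loop
vertex 0.876 -2.14 1.149
vertex 1.274 -1.497 1.332
vertex 0.569 -1.619 1.639
endloop
endfacet
facet normal -0.242 -0.969 -0.039
outer loop
vertex 0.553 -2.031 0.45
vertex 0.876 -2.14 1.149
vertex 0.124 -1.95 1.093
endloop
endfacet
facet normal -0.358 -0.219 -0.908
outer loop
vertex 0.751 -1.321 0.201
vertex 0.553 -2.031 0.45
vertex 0.046 -1.443 0.508
endloop
endfacet
facet normal 0.233 0.736 -0.636
outer loop
vertex 1.196 -0.99 0.747
vertex 0.751 -1.321 0.201
vertex 0.444 -0.8 0.691
endloop
endfacet
facet normal -0.841 0.131 -0.525
outer loop
vertex 2.423 -1.654 -1.476
vertex 2.105 -1.658 -0.967
vertex 2.32 -1.141 -1.183
endloop
endfacet
facet normal 0.513 0.501 -0.697
outer loop
vertex 2.423 -1.654 -1.476
vertex 2.32 -1.141 -1.183
vertex 4.113 -1.918 -0.421
endloop
endfacet
facet normal 0.513 0.501 -0.697
outer loop
vertex 4.113 -1.918 -0.421
vertex 2.32 -1.141 -1.183
vertex 4.01 -1.405 -0.128
endloop
endfacet
facet normal 0.841 -0.131 0.525
outer loop
vertex 4.113 -1.918 -0.421
vertex 4.01 -1.405 -0.128
vertex 3.795 -1.922 0.087
endloop
endfacet
facet normal -0.841 0.131 -0.525
outer loop
vertex 2.32 -1.141 -1.183
vertex 2.105 -1.658 -0.967
vertex 2.002 -1.145 -0.674
endloop
endfacet
facet normal 0.108 0.991 0.075
outer loop
vertex 2.32 -1.141 -1.183
vertex 2.002 -1.145 -0.674
vertex 4.01 -1.405 -0.128
endloop
endfacet
facet normal 0.108 0.991 0.075
outer loop
vertex 4.01 -1.405 -0.128
vertex 2.002 -1.145 -0.674
vertex 3.692 -1.409 0.381
endloop
endfacet
facet normal 0.841 -0.132 0.524
outer loop
vertex 4.01 -1.405 -0.128
vertex 3.692 -1.409 0.381
vertex 3.795 -1.922 0.087
endloop
endfacet
facet normal -0.841 0.131 -0.525
outer loop
vertex 2.002 -1.145 -0.674
vertex 2.105 -1.658 -0.967
vertex 1.787 -1.662 -0.459
endloop
endfacet
facet normal -0.405 0.490 0.772
outer loop
vertex 2.002 -1.145 -0.674
vertex 1.787 -1.662 -0.459
vertex 3.692 -1.409 0.381
endloop
endfacet
facet normal -0.405 0.490 0.772
outer loop
vertex 3.692 -1.409 0.381
vertex 1.787 -1.662 -0.459
vertex 3.477 -1.926 0.596
endloop
endfacet
facet normal 0.841 -0.132 0.524
outer loop
vertex 3.692 -1.409 0.381
vertex 3.477 -1.926 0.596
vertex 3.795 -1.922 0.087
endloop
endfacet
facet normal -0.841 0.131 -0.525
outer loop
vertex 1.787 -1.662 -0.459
vertex 2.105 -1.658 -0.967
vertex 1.89 -2.175 -0.752
endloop
endfacet
facet normal -0.513 -0.501 0.697
outer loop
vertex 1.787 -1.662 -0.459
vertex 1.89 -2.175 -0.752
vertex 3.477 -1.926 0.596
endloop
endfacet
facet normal -0.513 -0.501 0.697
outer loop
vertex 3.477 -1.926 0.596
vertex 1.89 -2.175 -0.752
vertex 3.58 -2.439 0.303
endloop
endfacet
facet normal 0.841 -0.131 0.525
outer loop
vertex 3.477 -1.926 0.596
vertex 3.58 -2.439 0.303
vertex 3.795 -1.922 0.087
endloop
endfacet
facet normal -0.841 0.132 -0.524
outer loop
vertex 1.89 -2.175 -0.752
vertex 2.105 -1.658 -0.967
vertex 2.208 -2.171 -1.261
endloop
endfacet
facet normal -0.108 -0.991 -0.075
outer loop
vertex 1.89 -2.175 -0.752
vertex 2.208 -2.171 -1.261
vertex 3.58 -2.439 0.303
endloop
endfacet
facet normal -0.108 -0.991 -0.075
outer loop
vertex 3.58 -2.439 0.303
vertex 2.208 -2.171 -1.261
vertex 3.898 -2.435 -0.206
endloop
endfacet
facet normal 0.841 -0.131 0.525
outer loop
vertex 3.58 -2.439 0.303
vertex 3.898 -2.435 -0.206
vertex 3.795 -1.922 0.087
endloop
endfacet
facet normal -0.841 0.132 -0.524
outer loop
vertex 2.208 -2.171 -1.261
vertex 2.105 -1.658 -0.967
vertex 2.423 -1.654 -1.476
endloop
endfacet
facet normal 0.405 -0.490 -0.772
outer loop
vertex 2.208 -2.171 -1.261
vertex 2.423 -1.654 -1.476
vertex 3.898 -2.435 -0.206
endloop
endfacet
facet normal 0.405 -0.490 -0.772
outer loop
vertex 3.898 -2.435 -0.206
vertex 2.423 -1.654 -1.476
vertex 4.113 -1.918 -0.421
endloop
endfacet
facet normal 0.841 -0.131 0.525
outer loop
vertex 3.898 -2.435 -0.206
vertex 4.113 -1.918 -0.421
vertex 3.795 -1.922 0.087
endloop
endfacet

endsolid


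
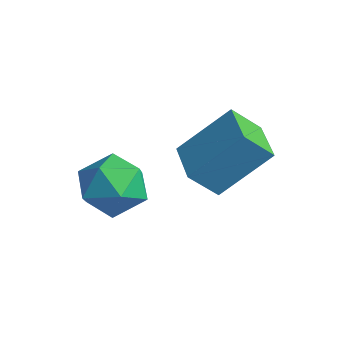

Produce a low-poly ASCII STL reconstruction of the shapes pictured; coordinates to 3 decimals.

solid 
facet normal -0.608 0.782 0.133
outer loop
vertex -3.883 -2.192 1.914
vertex -4.706 -2.785 1.638
vertex -4.413 -2.729 2.646
endloop
endfacet
facet normal -0.045 0.821 0.569
outer loop
vertex -3.883 -2.192 1.914
vertex -4.413 -2.729 2.646
vertex -3.362 -2.693 2.678
endloop
endfacet
facet normal 0.544 0.822 0.168
outer loop
vertex -3.883 -2.192 1.914
vertex -3.362 -2.693 2.678
vertex -3.006 -2.727 1.689
endloop
endfacet
facet normal 0.346 0.784 -0.516
outer loop
vertex -3.883 -2.192 1.914
vertex -3.006 -2.727 1.689
vertex -3.836 -2.784 1.046
endloop
endfacet
facet normal -0.367 0.759 -0.538
outer loop
vertex -3.883 -2.192 1.914
vertex -3.836 -2.784 1.046
vertex -4.706 -2.785 1.638
endloop
endfacet
facet normal -0.038 0.232 0.972
outer loop
vertex -3.362 -2.693 2.678
vertex -4.413 -2.729 2.646
vertex -3.864 -3.596 2.874
endloop
endfacet
facet normal -0.949 0.169 0.266
outer loop
vertex -4.413 -2.729 2.646
vertex -4.706 -2.785 1.638
vertex -4.694 -3.653 2.231
endloop
endfacet
facet normal -0.558 0.132 -0.819
outer loop
vertex -4.706 -2.785 1.638
vertex -3.836 -2.784 1.046
vertex -4.338 -3.687 1.242
endloop
endfacet
facet normal 0.596 0.171 -0.785
outer loop
vertex -3.836 -2.784 1.046
vertex -3.006 -2.727 1.689
vertex -3.287 -3.651 1.274
endloop
endfacet
facet normal 0.918 0.233 0.322
outer loop
vertex -3.006 -2.727 1.689
vertex -3.362 -2.693 2.678
vertex -2.994 -3.595 2.282
endloop
endfacet
facet normal -0.346 -0.784 0.516
outer loop
vertex -3.817 -4.188 2.006
vertex -3.864 -3.596 2.874
vertex -4.694 -3.653 2.231
endloop
endfacet
facet normal -0.544 -0.822 -0.168
outer loop
vertex -3.817 -4.188 2.006
vertex -4.694 -3.653 2.231
vertex -4.338 -3.687 1.242
endloop
endfacet
facet normal 0.045 -0.821 -0.569
outer loop
vertex -3.817 -4.188 2.006
vertex -4.338 -3.687 1.242
vertex -3.287 -3.651 1.274
endloop
endfacet
facet normal 0.608 -0.782 -0.133
outer loop
vertex -3.817 -4.188 2.006
vertex -3.287 -3.651 1.274
vertex -2.994 -3.595 2.282
endloop
endfacet
facet normal 0.367 -0.759 0.538
outer loop
vertex -3.817 -4.188 2.006
vertex -2.994 -3.595 2.282
vertex -3.864 -3.596 2.874
endloop
endfacet
facet normal -0.596 -0.171 0.785
outer loop
vertex -4.694 -3.653 2.231
vertex -3.864 -3.596 2.874
vertex -4.413 -2.729 2.646
endloop
endfacet
facet normal -0.918 -0.233 -0.322
outer loop
vertex -4.338 -3.687 1.242
vertex -4.694 -3.653 2.231
vertex -4.706 -2.785 1.638
endloop
endfacet
facet normal 0.038 -0.232 -0.972
outer loop
vertex -3.287 -3.651 1.274
vertex -4.338 -3.687 1.242
vertex -3.836 -2.784 1.046
endloop
endfacet
facet normal 0.949 -0.169 -0.266
outer loop
vertex -2.994 -3.595 2.282
vertex -3.287 -3.651 1.274
vertex -3.006 -2.727 1.689
endloop
endfacet
facet normal 0.558 -0.132 0.819
outer loop
vertex -3.864 -3.596 2.874
vertex -2.994 -3.595 2.282
vertex -3.362 -2.693 2.678
endloop
endfacet
facet normal -0.881 0.474 0.002
outer loop
vertex -2.875 -1.875 3.345
vertex -2.206 -0.636 4.664
vertex -2.501 -1.176 2.498
endloop
endfacet
facet normal -0.346 -0.643 -0.683
outer loop
vertex -1.294 -1.824 2.496
vertex -2.875 -1.875 3.345
vertex -2.501 -1.176 2.498
endloop
endfacet
facet normal -0.881 0.473 0.002
outer loop
vertex -2.501 -1.176 2.498
vertex -2.206 -0.636 4.664
vertex -1.832 0.064 3.818
endloop
endfacet
facet normal 0.322 0.603 -0.730
outer loop
vertex -1.832 0.064 3.818
vertex -1.294 -1.824 2.496
vertex -2.501 -1.176 2.498
endloop
endfacet
facet normal -0.322 -0.603 0.730
outer loop
vertex -2.875 -1.875 3.345
vertex -0.999 -1.284 4.662
vertex -2.206 -0.636 4.664
endloop
endfacet
facet normal -0.347 -0.642 -0.684
outer loop
vertex -1.668 -2.524 3.342
vertex -2.875 -1.875 3.345
vertex -1.294 -1.824 2.496
endloop
endfacet
facet normal -0.322 -0.603 0.730
outer loop
vertex -1.668 -2.524 3.342
vertex -0.999 -1.284 4.662
vertex -2.875 -1.875 3.345
endloop
endfacet
facet normal 0.346 0.642 0.684
outer loop
vertex -2.206 -0.636 4.664
vertex -0.999 -1.284 4.662
vertex -1.832 0.064 3.818
endloop
endfacet
facet normal 0.322 0.603 -0.730
outer loop
vertex -0.625 -0.585 3.815
vertex -1.294 -1.824 2.496
vertex -1.832 0.064 3.818
endloop
endfacet
facet normal 0.347 0.642 0.683
outer loop
vertex -1.832 0.064 3.818
vertex -0.999 -1.284 4.662
vertex -0.625 -0.585 3.815
endloop
endfacet
facet normal 0.881 -0.473 -0.002
outer loop
vertex -0.625 -0.585 3.815
vertex -1.668 -2.524 3.342
vertex -1.294 -1.824 2.496
endloop
endfacet
facet normal 0.881 -0.473 -0.002
outer loop
vertex -0.999 -1.284 4.662
vertex -1.668 -2.524 3.342
vertex -0.625 -0.585 3.815
endloop
endfacet

endsolid


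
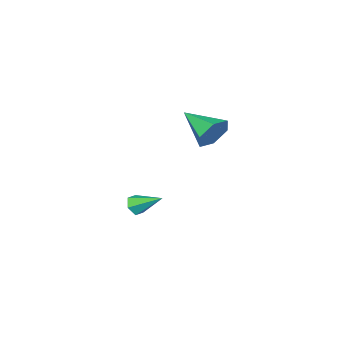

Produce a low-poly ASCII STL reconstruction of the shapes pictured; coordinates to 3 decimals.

solid 
facet normal -0.024 0.933 -0.358
outer loop
vertex 1.996 1.286 0.751
vertex 1.449 1.511 1.375
vertex 2.297 1.581 1.5
endloop
endfacet
facet normal 0.872 -0.460 -0.169
outer loop
vertex 1.996 1.286 0.751
vertex 2.297 1.581 1.5
vertex 1.491 -0.131 2.005
endloop
endfacet
facet normal -0.024 0.933 -0.359
outer loop
vertex 2.297 1.581 1.5
vertex 1.449 1.511 1.375
vertex 1.75 1.807 2.124
endloop
endfacet
facet normal 0.719 -0.138 0.681
outer loop
vertex 2.297 1.581 1.5
vertex 1.75 1.807 2.124
vertex 1.491 -0.131 2.005
endloop
endfacet
facet normal -0.024 0.933 -0.359
outer loop
vertex 1.75 1.807 2.124
vertex 1.449 1.511 1.375
vertex 0.902 1.737 1.999
endloop
endfacet
facet normal -0.142 -0.042 0.989
outer loop
vertex 1.75 1.807 2.124
vertex 0.902 1.737 1.999
vertex 1.491 -0.131 2.005
endloop
endfacet
facet normal -0.024 0.933 -0.359
outer loop
vertex 0.902 1.737 1.999
vertex 1.449 1.511 1.375
vertex 0.601 1.441 1.249
endloop
endfacet
facet normal -0.853 -0.268 0.448
outer loop
vertex 0.902 1.737 1.999
vertex 0.601 1.441 1.249
vertex 1.491 -0.131 2.005
endloop
endfacet
facet normal -0.024 0.934 -0.358
outer loop
vertex 0.601 1.441 1.249
vertex 1.449 1.511 1.375
vertex 1.148 1.216 0.625
endloop
endfacet
facet normal -0.701 -0.590 -0.402
outer loop
vertex 0.601 1.441 1.249
vertex 1.148 1.216 0.625
vertex 1.491 -0.131 2.005
endloop
endfacet
facet normal -0.024 0.934 -0.358
outer loop
vertex 1.148 1.216 0.625
vertex 1.449 1.511 1.375
vertex 1.996 1.286 0.751
endloop
endfacet
facet normal 0.162 -0.686 -0.710
outer loop
vertex 1.148 1.216 0.625
vertex 1.996 1.286 0.751
vertex 1.491 -0.131 2.005
endloop
endfacet
facet normal 0.262 -0.819 -0.510
outer loop
vertex 2.169 -2.314 -4.607
vertex 1.876 -2.63 -4.25
vertex 1.629 -2.424 -4.708
endloop
endfacet
facet normal -0.036 0.766 -0.642
outer loop
vertex 2.169 -2.314 -4.607
vertex 1.629 -2.424 -4.708
vertex 1.484 -1.41 -3.49
endloop
endfacet
facet normal 0.262 -0.819 -0.510
outer loop
vertex 1.629 -2.424 -4.708
vertex 1.876 -2.63 -4.25
vertex 1.336 -2.74 -4.351
endloop
endfacet
facet normal -0.852 0.348 -0.391
outer loop
vertex 1.629 -2.424 -4.708
vertex 1.336 -2.74 -4.351
vertex 1.484 -1.41 -3.49
endloop
endfacet
facet normal 0.262 -0.818 -0.511
outer loop
vertex 1.336 -2.74 -4.351
vertex 1.876 -2.63 -4.25
vertex 1.583 -2.947 -3.893
endloop
endfacet
facet normal -0.897 -0.165 0.409
outer loop
vertex 1.336 -2.74 -4.351
vertex 1.583 -2.947 -3.893
vertex 1.484 -1.41 -3.49
endloop
endfacet
facet normal 0.265 -0.819 -0.510
outer loop
vertex 1.583 -2.947 -3.893
vertex 1.876 -2.63 -4.25
vertex 2.123 -2.836 -3.791
endloop
endfacet
facet normal -0.128 -0.259 0.957
outer loop
vertex 1.583 -2.947 -3.893
vertex 2.123 -2.836 -3.791
vertex 1.484 -1.41 -3.49
endloop
endfacet
facet normal 0.263 -0.820 -0.509
outer loop
vertex 2.123 -2.836 -3.791
vertex 1.876 -2.63 -4.25
vertex 2.415 -2.52 -4.149
endloop
endfacet
facet normal 0.691 0.161 0.705
outer loop
vertex 2.123 -2.836 -3.791
vertex 2.415 -2.52 -4.149
vertex 1.484 -1.41 -3.49
endloop
endfacet
facet normal 0.263 -0.819 -0.510
outer loop
vertex 2.415 -2.52 -4.149
vertex 1.876 -2.63 -4.25
vertex 2.169 -2.314 -4.607
endloop
endfacet
facet normal 0.735 0.672 -0.093
outer loop
vertex 2.415 -2.52 -4.149
vertex 2.169 -2.314 -4.607
vertex 1.484 -1.41 -3.49
endloop
endfacet

endsolid


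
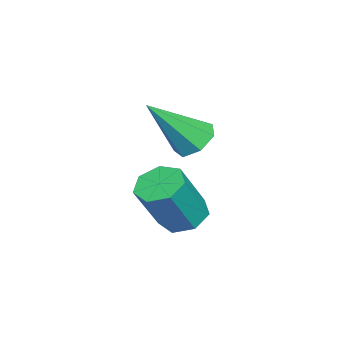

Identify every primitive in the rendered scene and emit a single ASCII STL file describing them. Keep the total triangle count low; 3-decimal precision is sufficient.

solid 
facet normal -0.370 0.557 -0.743
outer loop
vertex -1.433 -3.275 1.966
vertex -2.015 -3.1 2.387
vertex -1.367 -2.748 2.328
endloop
endfacet
facet normal 0.992 -0.044 -0.117
outer loop
vertex -1.433 -3.275 1.966
vertex -1.367 -2.748 2.328
vertex -1.245 -4.26 3.933
endloop
endfacet
facet normal -0.371 0.558 -0.742
outer loop
vertex -1.367 -2.748 2.328
vertex -2.015 -3.1 2.387
vertex -1.789 -2.487 2.735
endloop
endfacet
facet normal 0.738 0.519 0.432
outer loop
vertex -1.367 -2.748 2.328
vertex -1.789 -2.487 2.735
vertex -1.245 -4.26 3.933
endloop
endfacet
facet normal -0.370 0.558 -0.743
outer loop
vertex -1.789 -2.487 2.735
vertex -2.015 -3.1 2.387
vertex -2.382 -2.687 2.88
endloop
endfacet
facet normal 0.012 0.562 0.827
outer loop
vertex -1.789 -2.487 2.735
vertex -2.382 -2.687 2.88
vertex -1.245 -4.26 3.933
endloop
endfacet
facet normal -0.371 0.557 -0.743
outer loop
vertex -2.382 -2.687 2.88
vertex -2.015 -3.1 2.387
vertex -2.698 -3.199 2.654
endloop
endfacet
facet normal -0.637 0.054 0.769
outer loop
vertex -2.382 -2.687 2.88
vertex -2.698 -3.199 2.654
vertex -1.245 -4.26 3.933
endloop
endfacet
facet normal -0.371 0.557 -0.743
outer loop
vertex -2.698 -3.199 2.654
vertex -2.015 -3.1 2.387
vertex -2.5 -3.636 2.227
endloop
endfacet
facet normal -0.721 -0.623 0.303
outer loop
vertex -2.698 -3.199 2.654
vertex -2.5 -3.636 2.227
vertex -1.245 -4.26 3.933
endloop
endfacet
facet normal -0.370 0.557 -0.743
outer loop
vertex -2.5 -3.636 2.227
vertex -2.015 -3.1 2.387
vertex -1.937 -3.67 1.921
endloop
endfacet
facet normal -0.178 -0.959 -0.220
outer loop
vertex -2.5 -3.636 2.227
vertex -1.937 -3.67 1.921
vertex -1.245 -4.26 3.933
endloop
endfacet
facet normal -0.370 0.557 -0.743
outer loop
vertex -1.937 -3.67 1.921
vertex -2.015 -3.1 2.387
vertex -1.433 -3.275 1.966
endloop
endfacet
facet normal 0.586 -0.701 -0.407
outer loop
vertex -1.937 -3.67 1.921
vertex -1.433 -3.275 1.966
vertex -1.245 -4.26 3.933
endloop
endfacet
facet normal -0.455 0.249 -0.855
outer loop
vertex -0.726 -3.379 -0.668
vertex -1.383 -3.228 -0.275
vertex -0.796 -2.743 -0.446
endloop
endfacet
facet normal 0.885 0.237 -0.401
outer loop
vertex -0.726 -3.379 -0.668
vertex -0.796 -2.743 -0.446
vertex 0.12 -3.842 0.922
endloop
endfacet
facet normal 0.885 0.239 -0.400
outer loop
vertex 0.12 -3.842 0.922
vertex -0.796 -2.743 -0.446
vertex 0.049 -3.207 1.145
endloop
endfacet
facet normal 0.455 -0.249 0.855
outer loop
vertex 0.12 -3.842 0.922
vertex 0.049 -3.207 1.145
vertex -0.537 -3.692 1.315
endloop
endfacet
facet normal -0.455 0.249 -0.855
outer loop
vertex -0.796 -2.743 -0.446
vertex -1.383 -3.228 -0.275
vertex -1.308 -2.473 -0.095
endloop
endfacet
facet normal 0.470 0.882 0.007
outer loop
vertex -0.796 -2.743 -0.446
vertex -1.308 -2.473 -0.095
vertex 0.049 -3.207 1.145
endloop
endfacet
facet normal 0.470 0.882 0.007
outer loop
vertex 0.049 -3.207 1.145
vertex -1.308 -2.473 -0.095
vertex -0.463 -2.937 1.496
endloop
endfacet
facet normal 0.455 -0.250 0.855
outer loop
vertex 0.049 -3.207 1.145
vertex -0.463 -2.937 1.496
vertex -0.537 -3.692 1.315
endloop
endfacet
facet normal -0.455 0.249 -0.855
outer loop
vertex -1.308 -2.473 -0.095
vertex -1.383 -3.228 -0.275
vertex -1.876 -2.772 0.12
endloop
endfacet
facet normal -0.299 0.862 0.410
outer loop
vertex -1.308 -2.473 -0.095
vertex -1.876 -2.772 0.12
vertex -0.463 -2.937 1.496
endloop
endfacet
facet normal -0.298 0.863 0.409
outer loop
vertex -0.463 -2.937 1.496
vertex -1.876 -2.772 0.12
vertex -1.031 -3.235 1.711
endloop
endfacet
facet normal 0.455 -0.250 0.855
outer loop
vertex -0.463 -2.937 1.496
vertex -1.031 -3.235 1.711
vertex -0.537 -3.692 1.315
endloop
endfacet
facet normal -0.454 0.250 -0.855
outer loop
vertex -1.876 -2.772 0.12
vertex -1.383 -3.228 -0.275
vertex -2.073 -3.414 0.037
endloop
endfacet
facet normal -0.842 0.193 0.504
outer loop
vertex -1.876 -2.772 0.12
vertex -2.073 -3.414 0.037
vertex -1.031 -3.235 1.711
endloop
endfacet
facet normal -0.842 0.192 0.504
outer loop
vertex -1.031 -3.235 1.711
vertex -2.073 -3.414 0.037
vertex -1.227 -3.878 1.628
endloop
endfacet
facet normal 0.455 -0.249 0.855
outer loop
vertex -1.031 -3.235 1.711
vertex -1.227 -3.878 1.628
vertex -0.537 -3.692 1.315
endloop
endfacet
facet normal -0.454 0.250 -0.855
outer loop
vertex -2.073 -3.414 0.037
vertex -1.383 -3.228 -0.275
vertex -1.75 -3.916 -0.281
endloop
endfacet
facet normal -0.752 -0.622 0.218
outer loop
vertex -2.073 -3.414 0.037
vertex -1.75 -3.916 -0.281
vertex -1.227 -3.878 1.628
endloop
endfacet
facet normal -0.752 -0.622 0.218
outer loop
vertex -1.227 -3.878 1.628
vertex -1.75 -3.916 -0.281
vertex -0.904 -4.38 1.31
endloop
endfacet
facet normal 0.455 -0.249 0.855
outer loop
vertex -1.227 -3.878 1.628
vertex -0.904 -4.38 1.31
vertex -0.537 -3.692 1.315
endloop
endfacet
facet normal -0.454 0.250 -0.855
outer loop
vertex -1.75 -3.916 -0.281
vertex -1.383 -3.228 -0.275
vertex -1.15 -3.901 -0.595
endloop
endfacet
facet normal -0.097 -0.968 -0.231
outer loop
vertex -1.75 -3.916 -0.281
vertex -1.15 -3.901 -0.595
vertex -0.904 -4.38 1.31
endloop
endfacet
facet normal -0.095 -0.968 -0.231
outer loop
vertex -0.904 -4.38 1.31
vertex -1.15 -3.901 -0.595
vertex -0.305 -4.364 0.996
endloop
endfacet
facet normal 0.455 -0.249 0.855
outer loop
vertex -0.904 -4.38 1.31
vertex -0.305 -4.364 0.996
vertex -0.537 -3.692 1.315
endloop
endfacet
facet normal -0.454 0.249 -0.855
outer loop
vertex -1.15 -3.901 -0.595
vertex -1.383 -3.228 -0.275
vertex -0.726 -3.379 -0.668
endloop
endfacet
facet normal 0.633 -0.585 -0.507
outer loop
vertex -1.15 -3.901 -0.595
vertex -0.726 -3.379 -0.668
vertex -0.305 -4.364 0.996
endloop
endfacet
facet normal 0.632 -0.586 -0.507
outer loop
vertex -0.305 -4.364 0.996
vertex -0.726 -3.379 -0.668
vertex 0.12 -3.842 0.922
endloop
endfacet
facet normal 0.455 -0.249 0.855
outer loop
vertex -0.305 -4.364 0.996
vertex 0.12 -3.842 0.922
vertex -0.537 -3.692 1.315
endloop
endfacet

endsolid


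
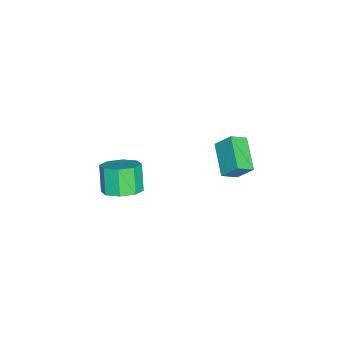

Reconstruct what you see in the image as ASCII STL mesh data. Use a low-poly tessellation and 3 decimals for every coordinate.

solid 
facet normal 0.489 0.187 -0.852
outer loop
vertex 3.862 -2.12 -1.163
vertex 3.017 -2.26 -1.679
vertex 3.462 -1.474 -1.251
endloop
endfacet
facet normal 0.698 0.502 0.511
outer loop
vertex 3.862 -2.12 -1.163
vertex 3.462 -1.474 -1.251
vertex 3.128 -2.4 0.115
endloop
endfacet
facet normal 0.699 0.501 0.510
outer loop
vertex 3.128 -2.4 0.115
vertex 3.462 -1.474 -1.251
vertex 2.729 -1.753 0.027
endloop
endfacet
facet normal -0.489 -0.186 0.852
outer loop
vertex 3.128 -2.4 0.115
vertex 2.729 -1.753 0.027
vertex 2.283 -2.54 -0.401
endloop
endfacet
facet normal 0.490 0.186 -0.852
outer loop
vertex 3.462 -1.474 -1.251
vertex 3.017 -2.26 -1.679
vertex 2.802 -1.288 -1.59
endloop
endfacet
facet normal 0.125 0.952 0.279
outer loop
vertex 3.462 -1.474 -1.251
vertex 2.802 -1.288 -1.59
vertex 2.729 -1.753 0.027
endloop
endfacet
facet normal 0.125 0.952 0.279
outer loop
vertex 2.729 -1.753 0.027
vertex 2.802 -1.288 -1.59
vertex 2.068 -1.567 -0.312
endloop
endfacet
facet normal -0.489 -0.186 0.852
outer loop
vertex 2.729 -1.753 0.027
vertex 2.068 -1.567 -0.312
vertex 2.283 -2.54 -0.401
endloop
endfacet
facet normal 0.489 0.186 -0.852
outer loop
vertex 2.802 -1.288 -1.59
vertex 3.017 -2.26 -1.679
vertex 2.267 -1.672 -1.981
endloop
endfacet
facet normal -0.522 0.845 -0.115
outer loop
vertex 2.802 -1.288 -1.59
vertex 2.267 -1.672 -1.981
vertex 2.068 -1.567 -0.312
endloop
endfacet
facet normal -0.522 0.845 -0.115
outer loop
vertex 2.068 -1.567 -0.312
vertex 2.267 -1.672 -1.981
vertex 1.533 -1.951 -0.703
endloop
endfacet
facet normal -0.489 -0.186 0.852
outer loop
vertex 2.068 -1.567 -0.312
vertex 1.533 -1.951 -0.703
vertex 2.283 -2.54 -0.401
endloop
endfacet
facet normal 0.489 0.187 -0.852
outer loop
vertex 2.267 -1.672 -1.981
vertex 3.017 -2.26 -1.679
vertex 2.172 -2.4 -2.195
endloop
endfacet
facet normal -0.863 0.243 -0.443
outer loop
vertex 2.267 -1.672 -1.981
vertex 2.172 -2.4 -2.195
vertex 1.533 -1.951 -0.703
endloop
endfacet
facet normal -0.863 0.242 -0.443
outer loop
vertex 1.533 -1.951 -0.703
vertex 2.172 -2.4 -2.195
vertex 1.438 -2.68 -0.917
endloop
endfacet
facet normal -0.489 -0.186 0.852
outer loop
vertex 1.533 -1.951 -0.703
vertex 1.438 -2.68 -0.917
vertex 2.283 -2.54 -0.401
endloop
endfacet
facet normal 0.489 0.186 -0.852
outer loop
vertex 2.172 -2.4 -2.195
vertex 3.017 -2.26 -1.679
vertex 2.571 -3.047 -2.107
endloop
endfacet
facet normal -0.699 -0.500 -0.511
outer loop
vertex 2.172 -2.4 -2.195
vertex 2.571 -3.047 -2.107
vertex 1.438 -2.68 -0.917
endloop
endfacet
facet normal -0.698 -0.502 -0.510
outer loop
vertex 1.438 -2.68 -0.917
vertex 2.571 -3.047 -2.107
vertex 1.838 -3.326 -0.829
endloop
endfacet
facet normal -0.489 -0.187 0.852
outer loop
vertex 1.438 -2.68 -0.917
vertex 1.838 -3.326 -0.829
vertex 2.283 -2.54 -0.401
endloop
endfacet
facet normal 0.489 0.186 -0.852
outer loop
vertex 2.571 -3.047 -2.107
vertex 3.017 -2.26 -1.679
vertex 3.232 -3.233 -1.768
endloop
endfacet
facet normal -0.125 -0.952 -0.279
outer loop
vertex 2.571 -3.047 -2.107
vertex 3.232 -3.233 -1.768
vertex 1.838 -3.326 -0.829
endloop
endfacet
facet normal -0.125 -0.952 -0.279
outer loop
vertex 1.838 -3.326 -0.829
vertex 3.232 -3.233 -1.768
vertex 2.498 -3.512 -0.49
endloop
endfacet
facet normal -0.490 -0.186 0.852
outer loop
vertex 1.838 -3.326 -0.829
vertex 2.498 -3.512 -0.49
vertex 2.283 -2.54 -0.401
endloop
endfacet
facet normal 0.489 0.186 -0.852
outer loop
vertex 3.232 -3.233 -1.768
vertex 3.017 -2.26 -1.679
vertex 3.767 -2.849 -1.377
endloop
endfacet
facet normal 0.522 -0.845 0.115
outer loop
vertex 3.232 -3.233 -1.768
vertex 3.767 -2.849 -1.377
vertex 2.498 -3.512 -0.49
endloop
endfacet
facet normal 0.522 -0.845 0.115
outer loop
vertex 2.498 -3.512 -0.49
vertex 3.767 -2.849 -1.377
vertex 3.033 -3.128 -0.099
endloop
endfacet
facet normal -0.489 -0.186 0.852
outer loop
vertex 2.498 -3.512 -0.49
vertex 3.033 -3.128 -0.099
vertex 2.283 -2.54 -0.401
endloop
endfacet
facet normal 0.489 0.186 -0.852
outer loop
vertex 3.767 -2.849 -1.377
vertex 3.017 -2.26 -1.679
vertex 3.862 -2.12 -1.163
endloop
endfacet
facet normal 0.863 -0.242 0.443
outer loop
vertex 3.767 -2.849 -1.377
vertex 3.862 -2.12 -1.163
vertex 3.033 -3.128 -0.099
endloop
endfacet
facet normal 0.863 -0.243 0.443
outer loop
vertex 3.033 -3.128 -0.099
vertex 3.862 -2.12 -1.163
vertex 3.128 -2.4 0.115
endloop
endfacet
facet normal -0.489 -0.187 0.852
outer loop
vertex 3.033 -3.128 -0.099
vertex 3.128 -2.4 0.115
vertex 2.283 -2.54 -0.401
endloop
endfacet
facet normal -0.826 -0.383 0.413
outer loop
vertex 3.025 2.87 4.032
vertex 2.5 3.486 3.554
vertex 2.937 2.115 3.155
endloop
endfacet
facet normal 0.558 -0.656 0.509
outer loop
vertex 4.4 2.794 2.426
vertex 3.025 2.87 4.032
vertex 2.937 2.115 3.155
endloop
endfacet
facet normal -0.826 -0.383 0.413
outer loop
vertex 2.937 2.115 3.155
vertex 2.5 3.486 3.554
vertex 2.412 2.732 2.677
endloop
endfacet
facet normal -0.075 -0.650 -0.756
outer loop
vertex 2.412 2.732 2.677
vertex 4.4 2.794 2.426
vertex 2.937 2.115 3.155
endloop
endfacet
facet normal 0.075 0.650 0.756
outer loop
vertex 3.025 2.87 4.032
vertex 3.963 4.165 2.825
vertex 2.5 3.486 3.554
endloop
endfacet
facet normal 0.557 -0.656 0.508
outer loop
vertex 4.488 3.548 3.303
vertex 3.025 2.87 4.032
vertex 4.4 2.794 2.426
endloop
endfacet
facet normal 0.076 0.650 0.756
outer loop
vertex 4.488 3.548 3.303
vertex 3.963 4.165 2.825
vertex 3.025 2.87 4.032
endloop
endfacet
facet normal -0.558 0.656 -0.508
outer loop
vertex 2.5 3.486 3.554
vertex 3.963 4.165 2.825
vertex 2.412 2.732 2.677
endloop
endfacet
facet normal -0.075 -0.651 -0.756
outer loop
vertex 3.875 3.41 1.948
vertex 4.4 2.794 2.426
vertex 2.412 2.732 2.677
endloop
endfacet
facet normal -0.558 0.656 -0.509
outer loop
vertex 2.412 2.732 2.677
vertex 3.963 4.165 2.825
vertex 3.875 3.41 1.948
endloop
endfacet
facet normal 0.826 0.384 -0.413
outer loop
vertex 3.875 3.41 1.948
vertex 4.488 3.548 3.303
vertex 4.4 2.794 2.426
endloop
endfacet
facet normal 0.826 0.383 -0.413
outer loop
vertex 3.963 4.165 2.825
vertex 4.488 3.548 3.303
vertex 3.875 3.41 1.948
endloop
endfacet

endsolid
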